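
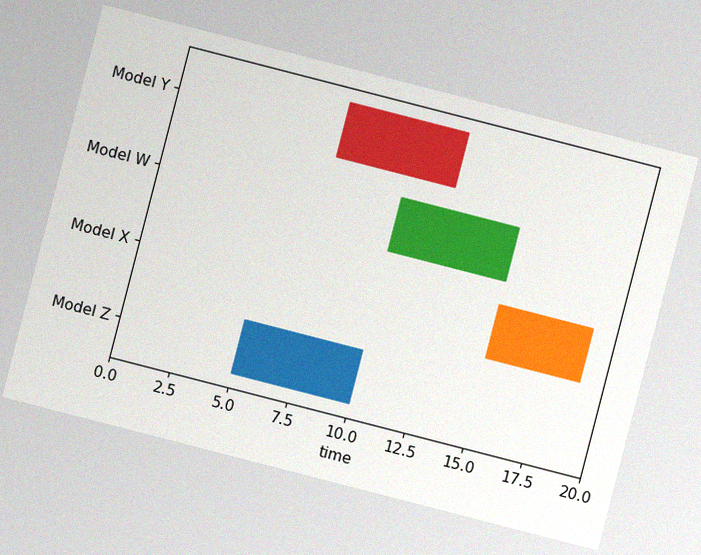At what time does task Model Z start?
5

The chart is tilted about 14° clockwise, with some photo noise. The Model Z bar begins at t=5.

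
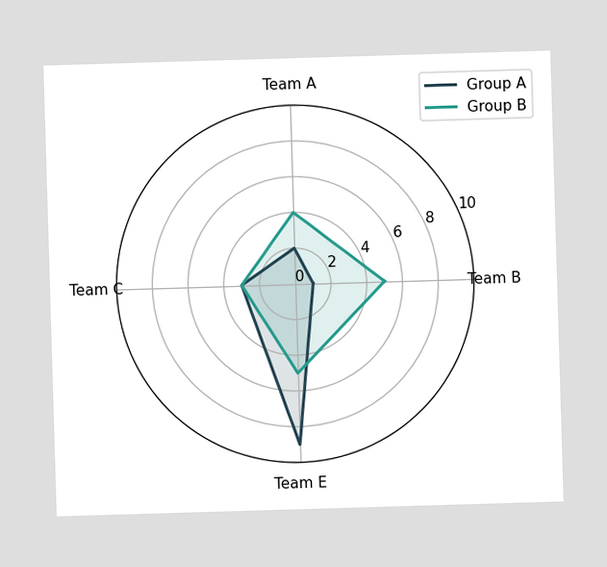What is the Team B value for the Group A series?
1

On the Team B axis, Group A reaches 1.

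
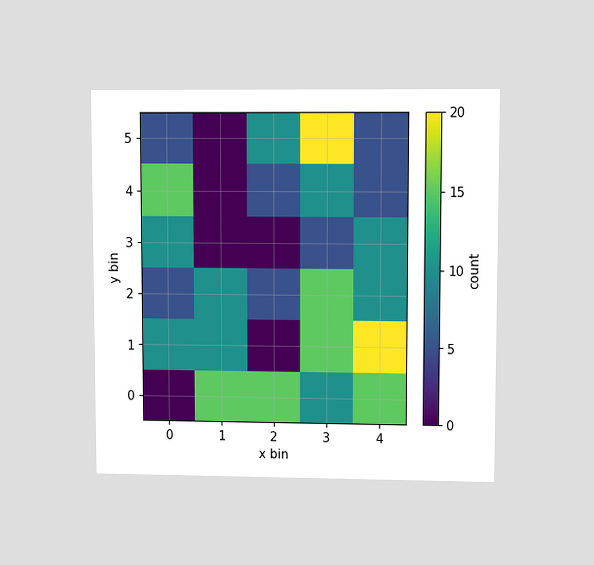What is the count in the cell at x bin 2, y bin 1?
The chart is viewed at a slight angle. Matching the cell (2, 1) against the colorbar gives 0.

0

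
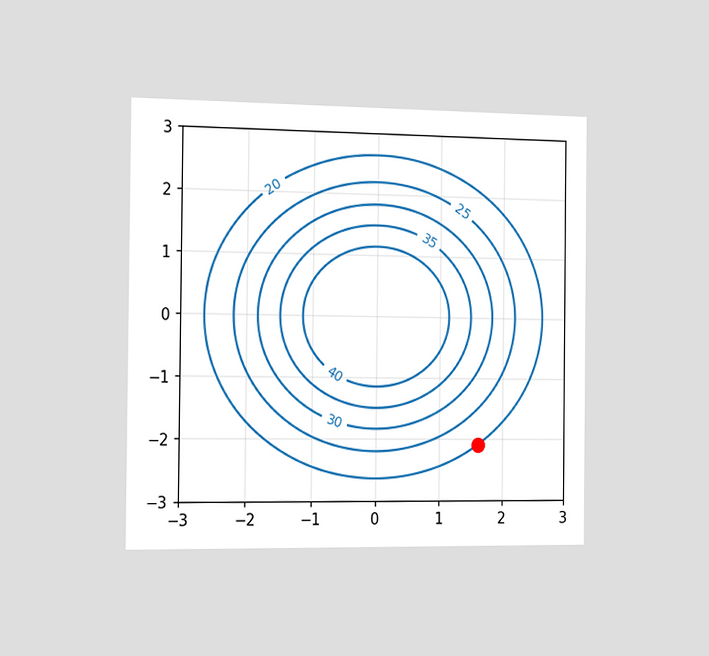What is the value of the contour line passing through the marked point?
20

The chart is viewed slightly from the left. The marked point sits on the contour labelled 20.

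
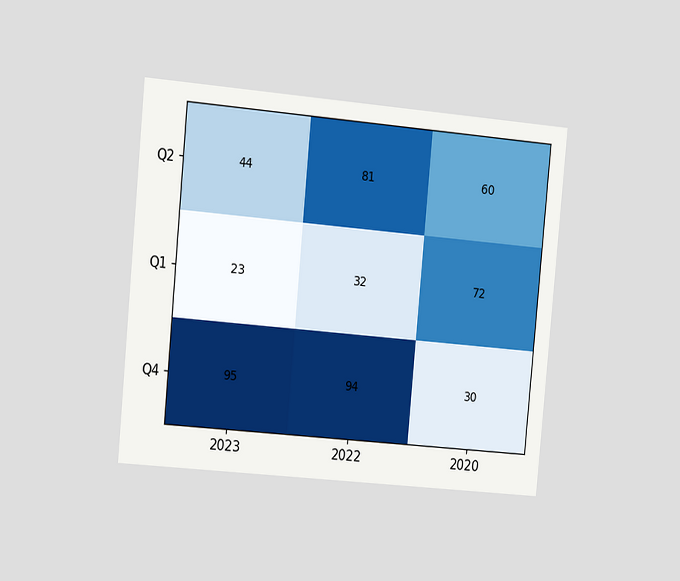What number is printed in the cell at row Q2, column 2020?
The chart is tilted about 5° clockwise and viewed slightly from the left. The (Q2, 2020) cell reads 60.

60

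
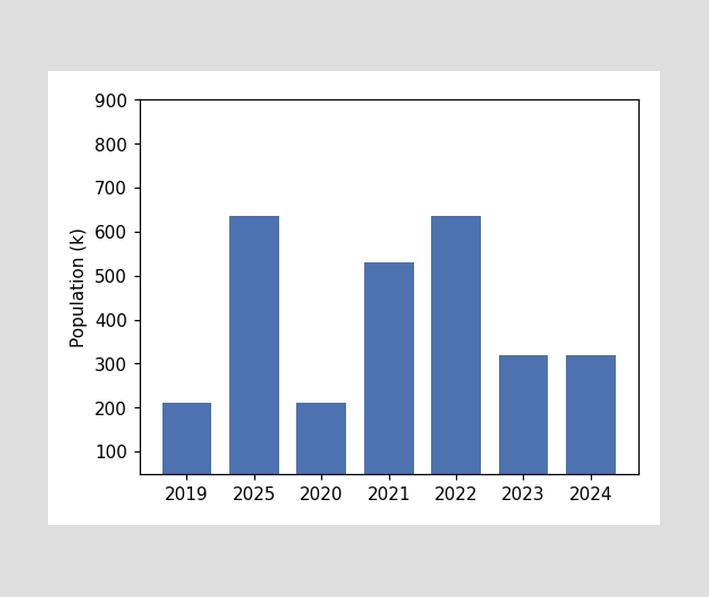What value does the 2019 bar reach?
212k

Reading along the chart's y-axis, the 2019 bar reaches 212k.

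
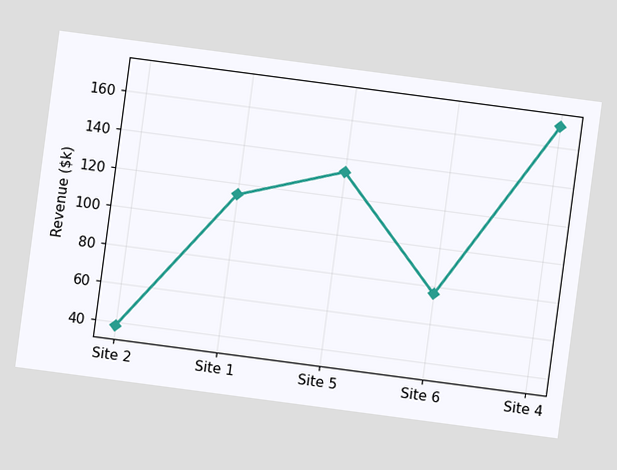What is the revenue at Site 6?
The chart is tilted about 8° clockwise. At Site 6, the line is at $76k.

$76k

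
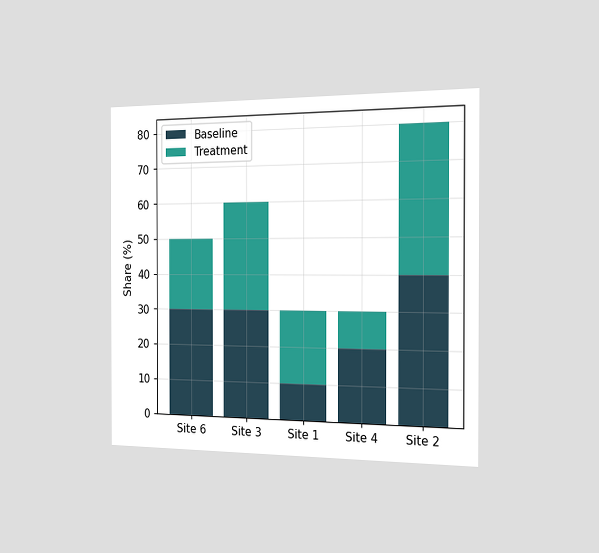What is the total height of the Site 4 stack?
30%

The chart is viewed slightly from the right. The Site 4 stack's top reaches 30% on the y-axis.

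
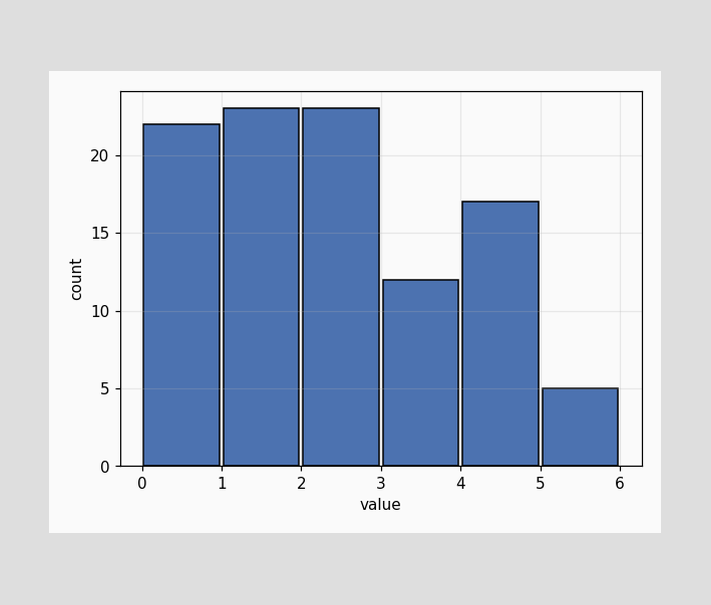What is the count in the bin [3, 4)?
12

The [3, 4) bin has height 12.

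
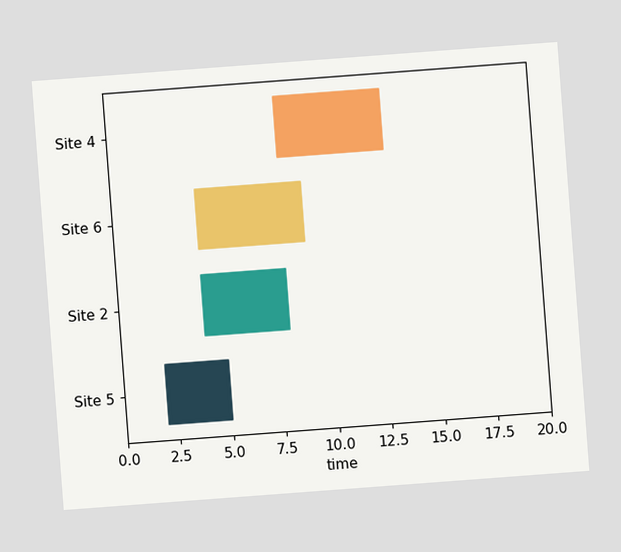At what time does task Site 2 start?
The chart is tilted about 4° counter-clockwise. The Site 2 bar begins at t=4.

4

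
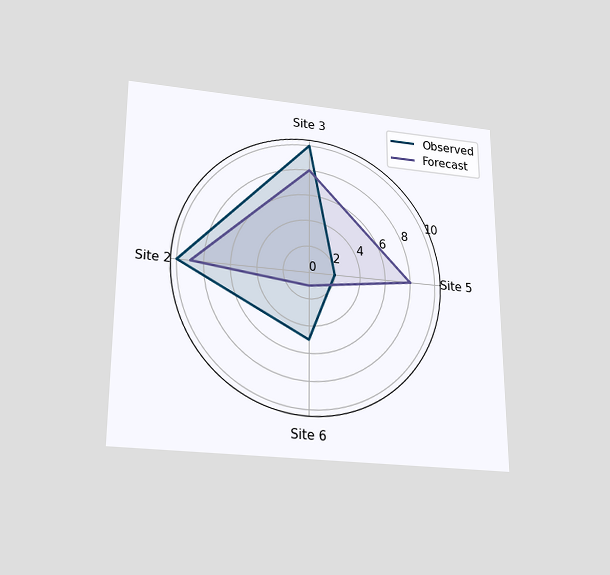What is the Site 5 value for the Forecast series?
The chart is viewed slightly from below. On the Site 5 axis, Forecast reaches 8.

8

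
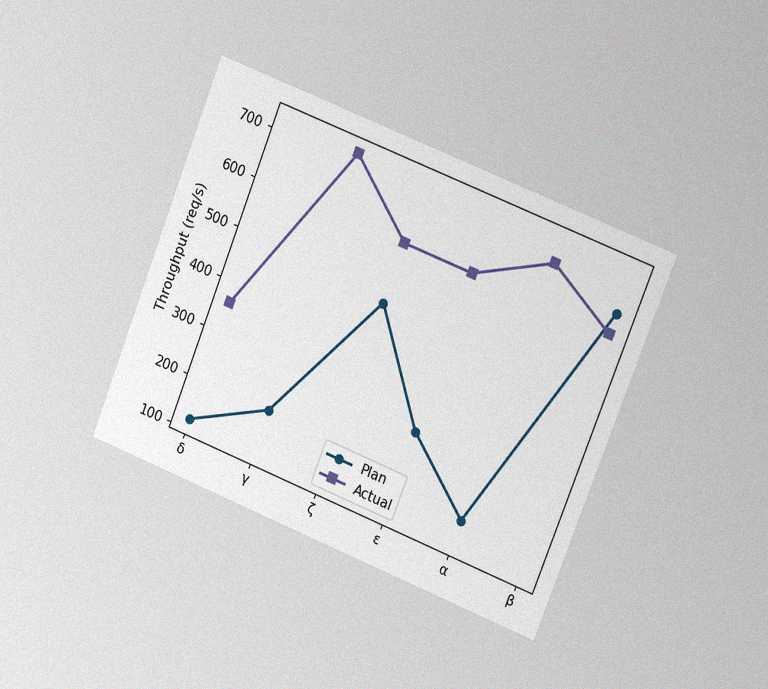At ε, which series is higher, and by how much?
The chart is tilted about 22° clockwise and viewed slightly from the right, with some photo noise. At ε, Actual sits above the other line by 320req/s.

Actual, by 320req/s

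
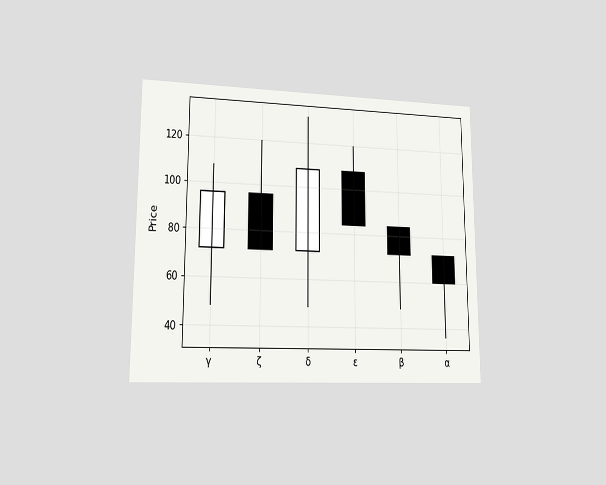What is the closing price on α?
The chart is viewed at a slight angle. The α candle closes at 60.

60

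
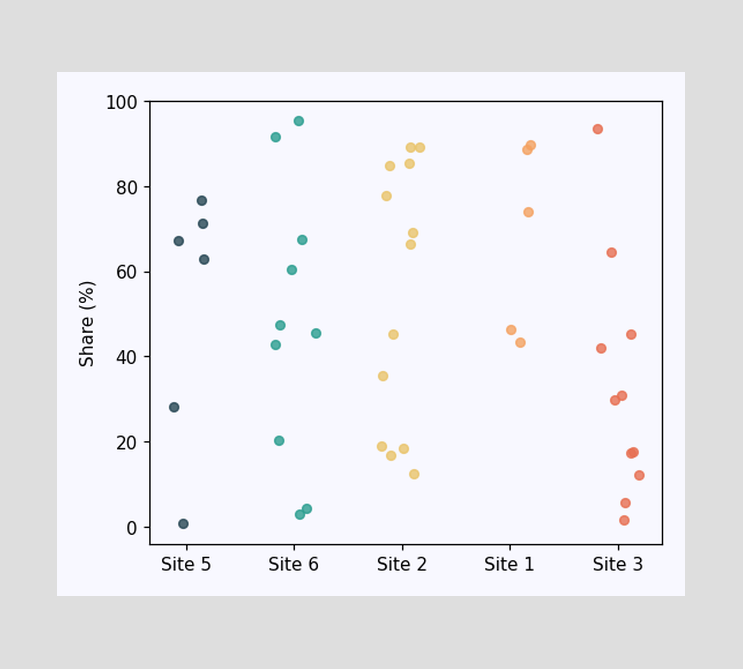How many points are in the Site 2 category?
Counting the markers in the Site 2 column gives 13.

13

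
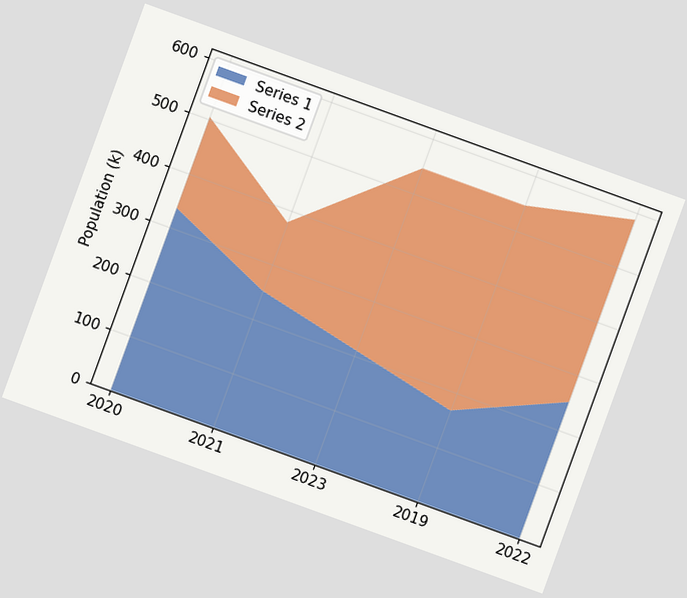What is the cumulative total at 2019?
546k

The chart is tilted about 20° clockwise. The stacked total at 2019 reaches 546k.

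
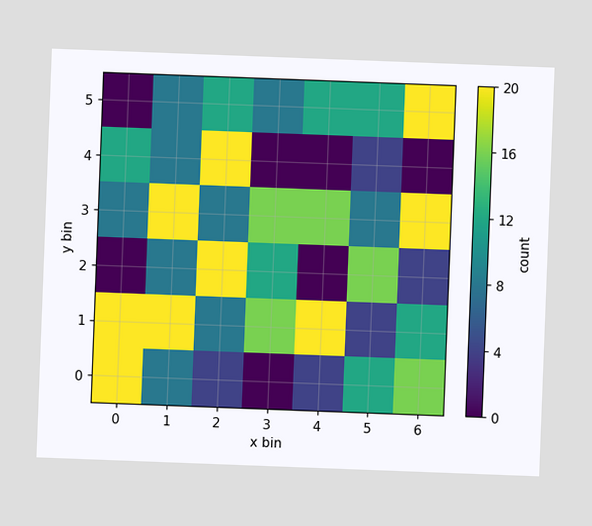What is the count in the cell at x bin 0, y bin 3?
8

The chart is tilted about 2° clockwise. Matching the cell (0, 3) against the colorbar gives 8.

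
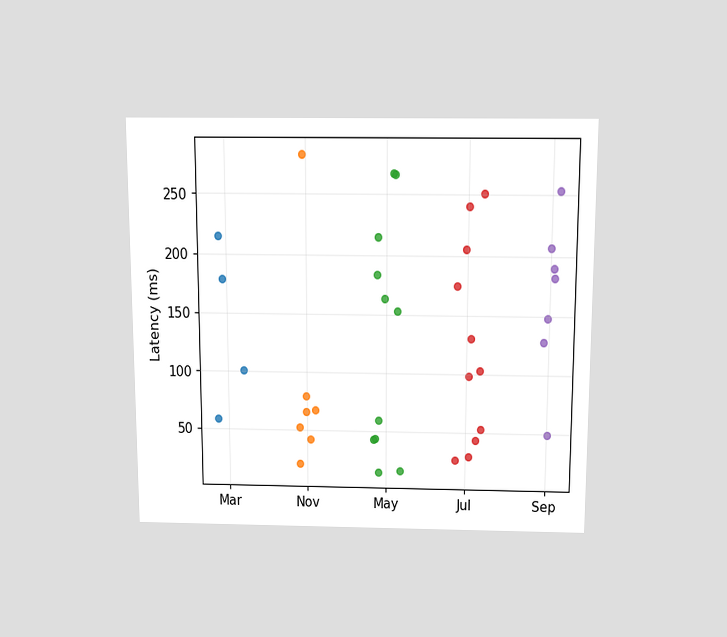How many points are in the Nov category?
The chart is viewed slightly from above. Counting the markers in the Nov column gives 7.

7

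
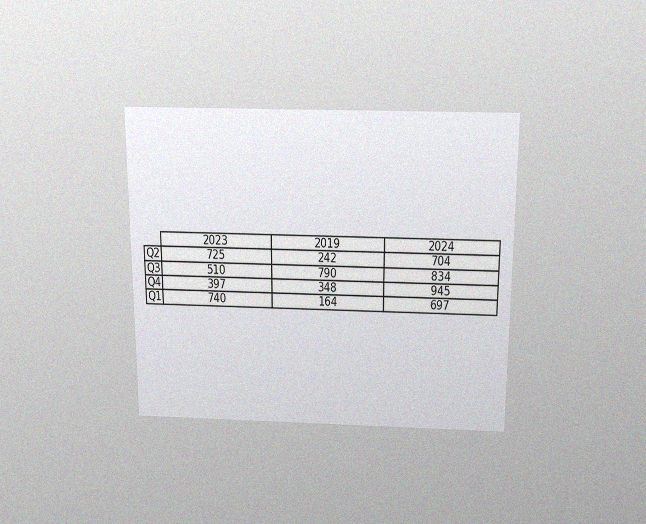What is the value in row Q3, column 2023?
The chart is viewed slightly from above, with some photo noise. The (Q3, 2023) cell reads 510.

510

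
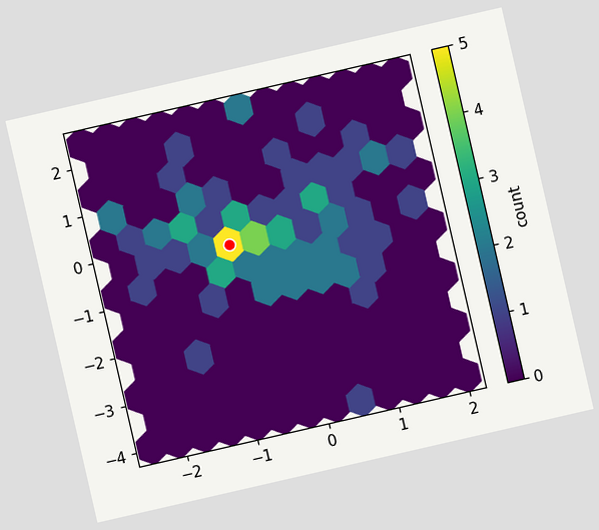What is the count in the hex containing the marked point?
5

The chart is tilted about 13° counter-clockwise. The marked hex reads 5 on the colorbar.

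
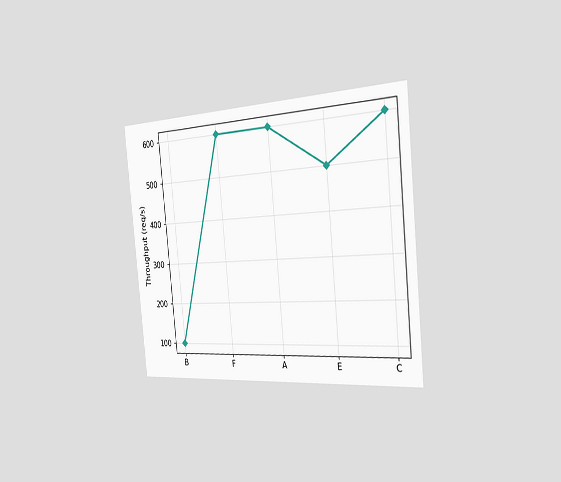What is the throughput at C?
600req/s

The chart is tilted about 5° counter-clockwise and viewed slightly from the right. At C, the line is at 600req/s.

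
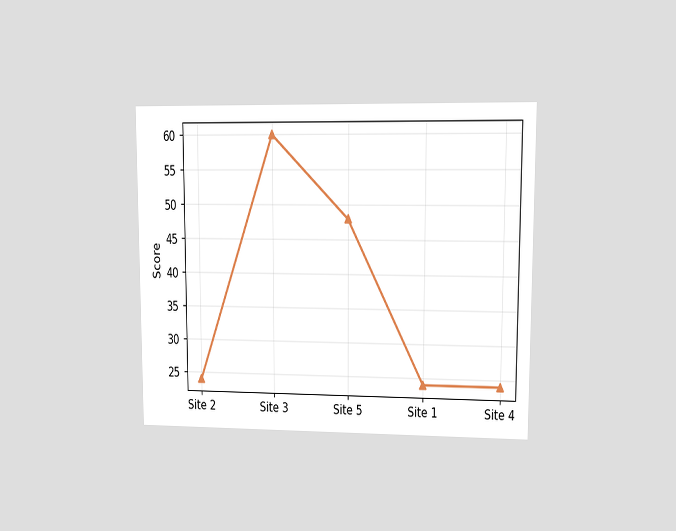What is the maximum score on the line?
60

The chart is viewed at a slight angle. The highest point is at Site 3, and reading across to the y-axis gives 60.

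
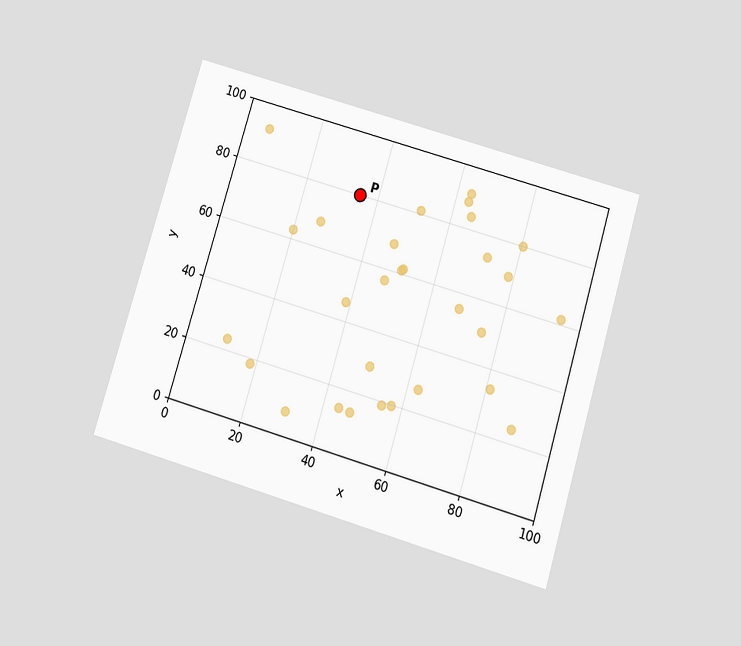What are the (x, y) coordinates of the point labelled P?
(35, 80)

The chart is tilted about 17° clockwise and viewed slightly from below. Following the gridlines from P to each axis, P sits at (35, 80).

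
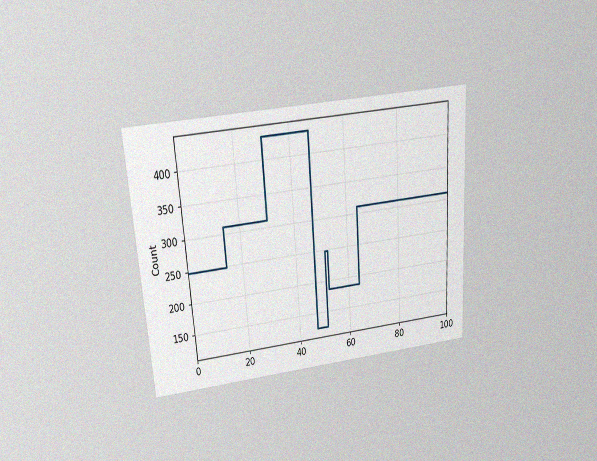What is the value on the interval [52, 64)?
The chart is tilted about 4° counter-clockwise and viewed slightly from above, with some photo noise. On [52, 64) the step sits at 186.

186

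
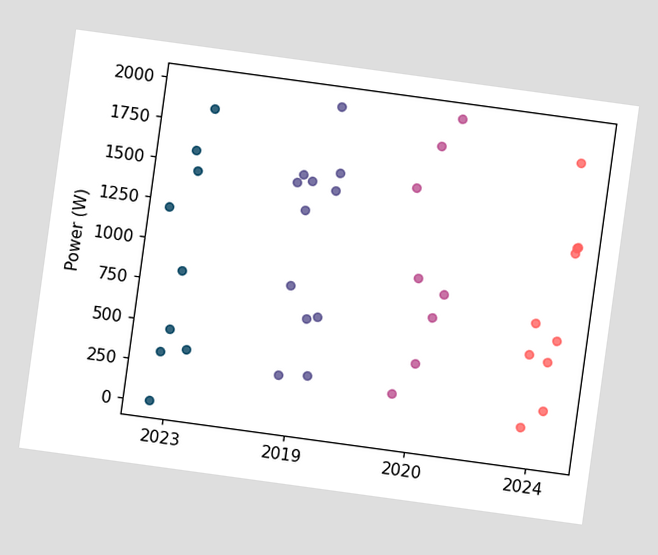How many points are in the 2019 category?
12

The chart is tilted about 8° clockwise. Counting the markers in the 2019 column gives 12.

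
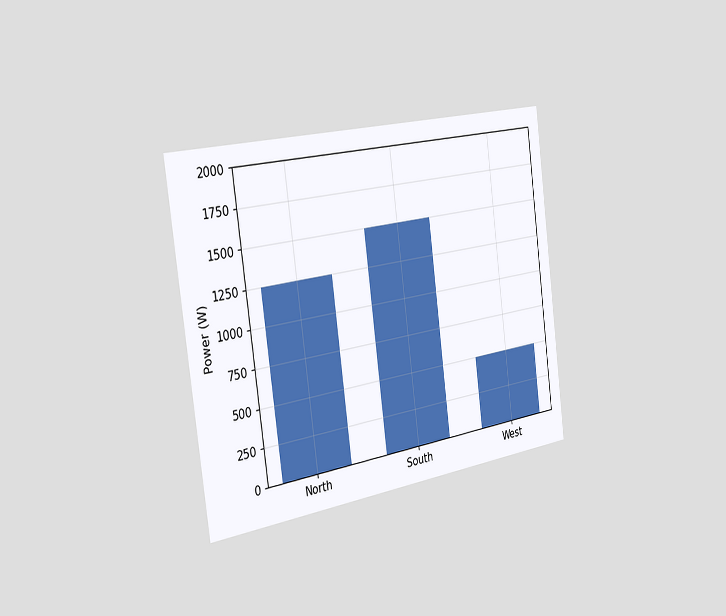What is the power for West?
500W

The chart is tilted about 8° counter-clockwise and viewed slightly from the left. Reading along the chart's y-axis, the West bar reaches 500W.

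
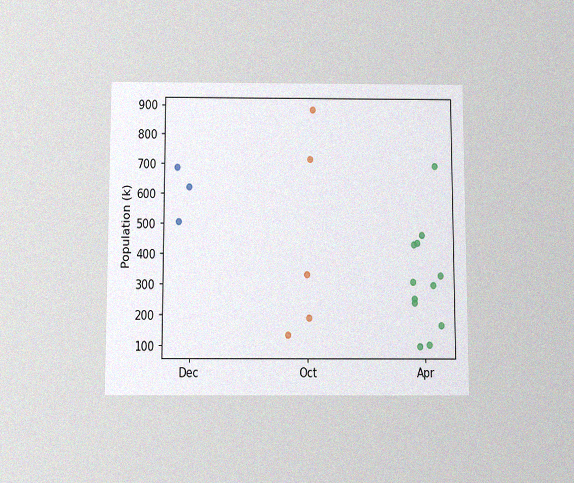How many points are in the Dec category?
The chart is viewed slightly from below, with some photo noise. Counting the markers in the Dec column gives 3.

3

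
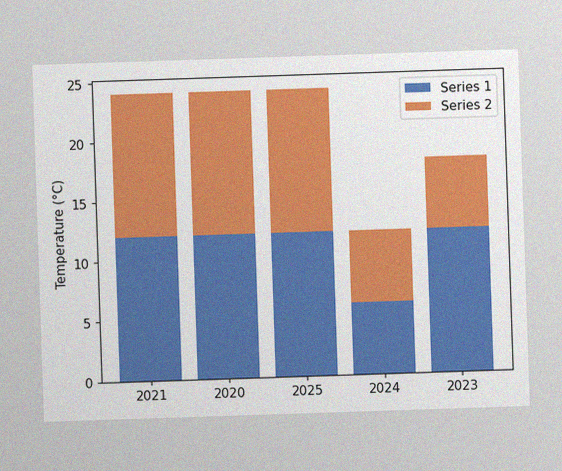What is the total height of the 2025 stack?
24°C

The image has some photo noise and uneven lighting. The 2025 stack's top reaches 24°C on the y-axis.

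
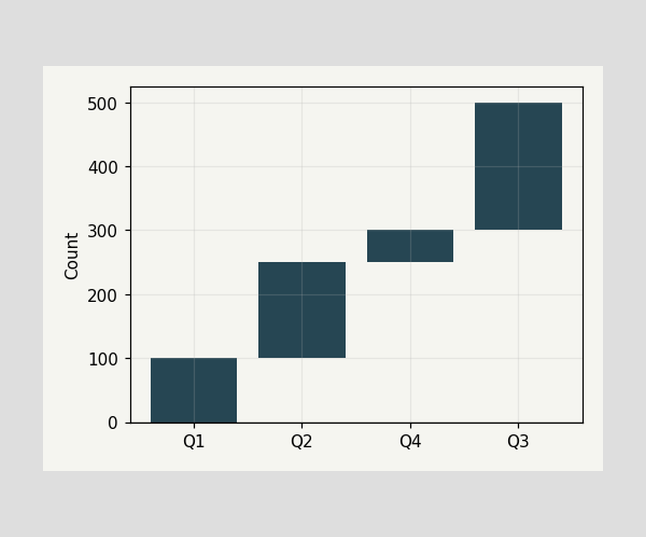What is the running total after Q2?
After Q2 the running total reaches 250.

250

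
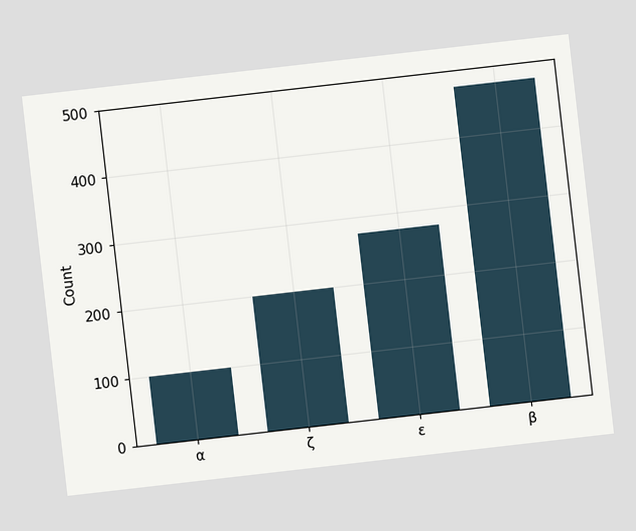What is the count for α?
100

The chart is tilted about 7° counter-clockwise. Reading along the chart's y-axis, the α bar reaches 100.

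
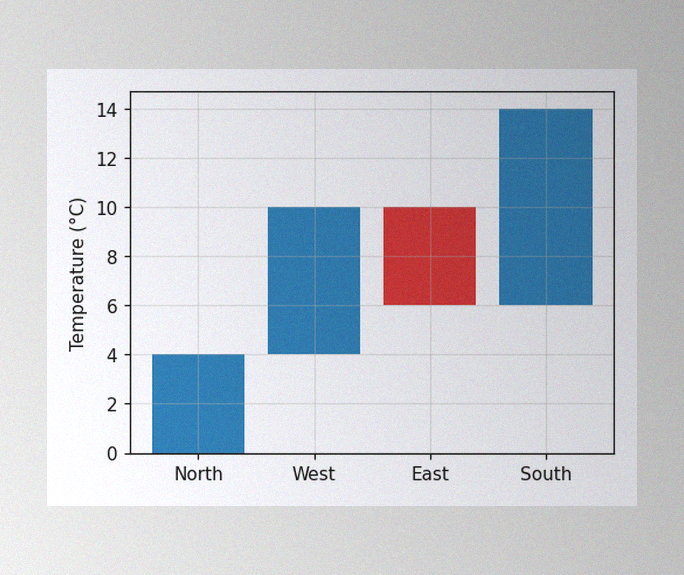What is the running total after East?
6°C

The image has some photo noise and uneven lighting. After East the running total reaches 6°C.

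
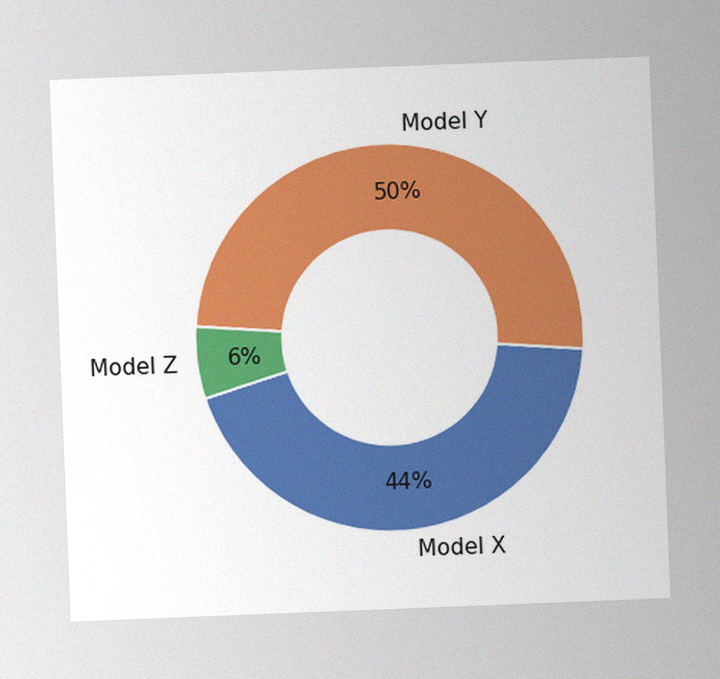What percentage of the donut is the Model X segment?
44%

The chart is tilted about 2° counter-clockwise, with some photo noise. The Model X segment takes up 44% of the ring.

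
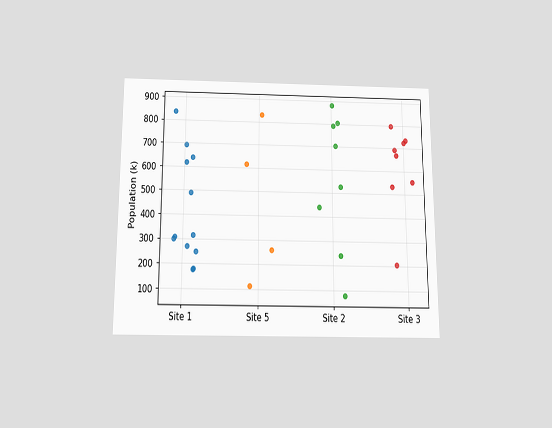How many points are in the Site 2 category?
8

The chart is viewed slightly from below. Counting the markers in the Site 2 column gives 8.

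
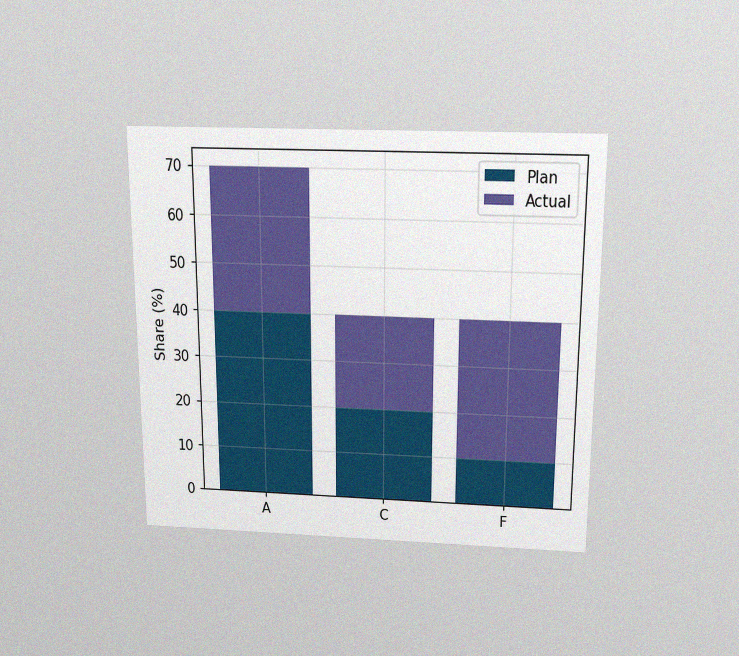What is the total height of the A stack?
70%

The chart is viewed slightly from above, with some photo noise. The A stack's top reaches 70% on the y-axis.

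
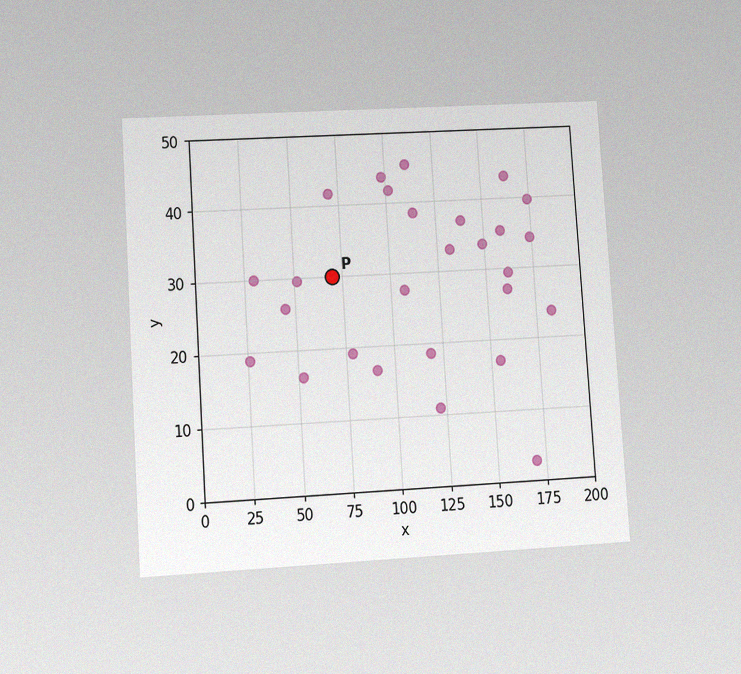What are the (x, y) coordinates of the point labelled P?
The chart is tilted about 4° counter-clockwise and viewed at a slight angle, with some photo noise. Following the gridlines from P to each axis, P sits at (70, 30).

(70, 30)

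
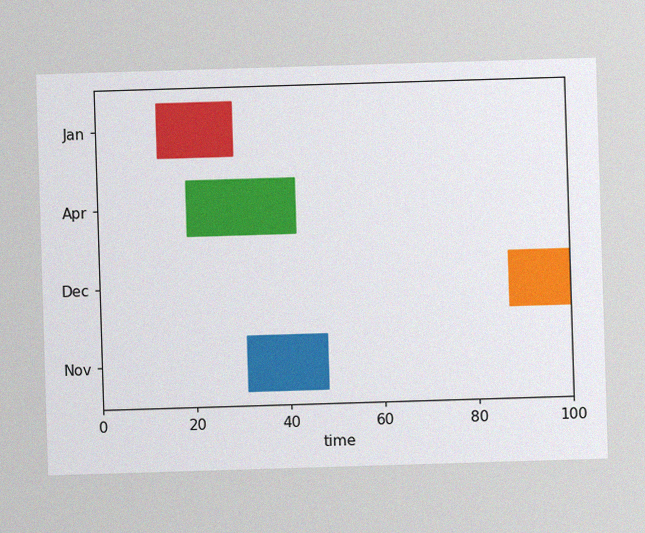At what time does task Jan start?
13

The image has some photo noise and uneven lighting. The Jan bar begins at t=13.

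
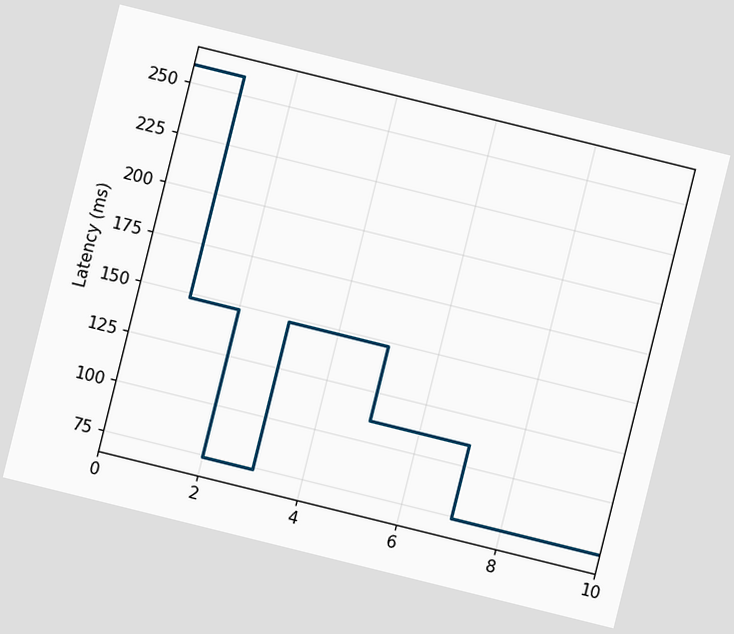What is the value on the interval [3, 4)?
The chart is tilted about 14° clockwise. On [3, 4) the step sits at 148ms.

148ms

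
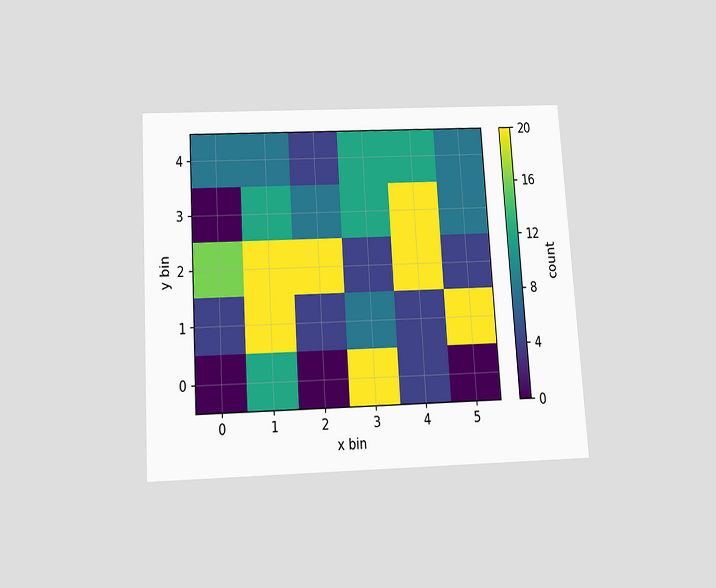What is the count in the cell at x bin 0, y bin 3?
The chart is tilted about 4° counter-clockwise and viewed slightly from below. Matching the cell (0, 3) against the colorbar gives 0.

0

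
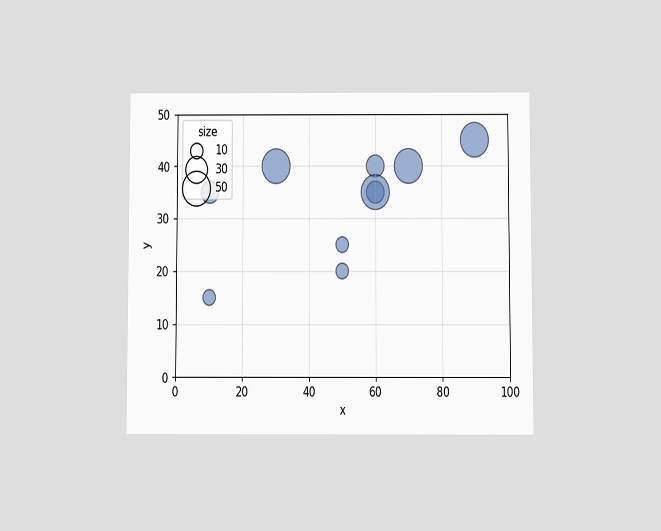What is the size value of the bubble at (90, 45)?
The chart is viewed at a slight angle. Matching the bubble at (90, 45) against the size legend gives 50.

50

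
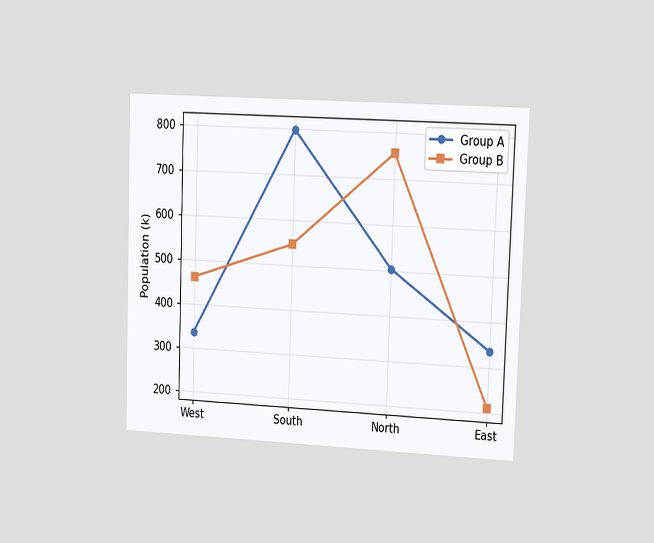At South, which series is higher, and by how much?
Group A, by 252k

The chart is tilted about 2° clockwise and viewed slightly from the right. At South, Group A sits above the other line by 252k.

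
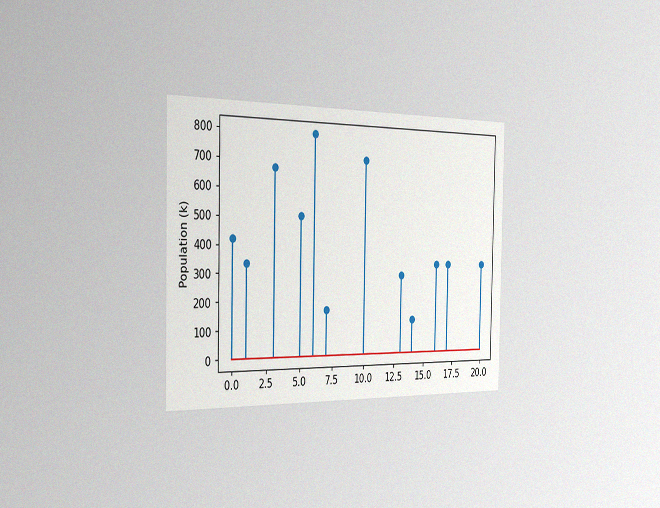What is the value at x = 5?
504k

The chart is viewed slightly from the left, with some photo noise. The stem at x=5 reaches 504k.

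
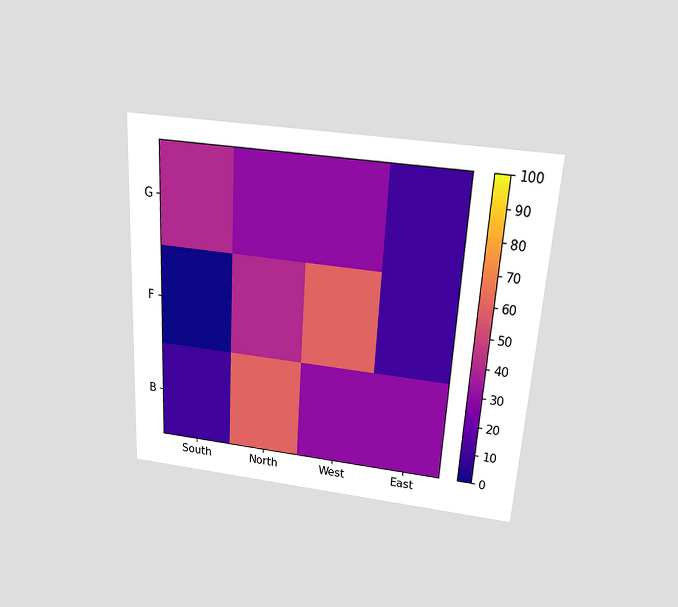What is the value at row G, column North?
The chart is tilted about 3° clockwise and viewed slightly from above. Matching cell (G, North) against the colorbar gives 30.

30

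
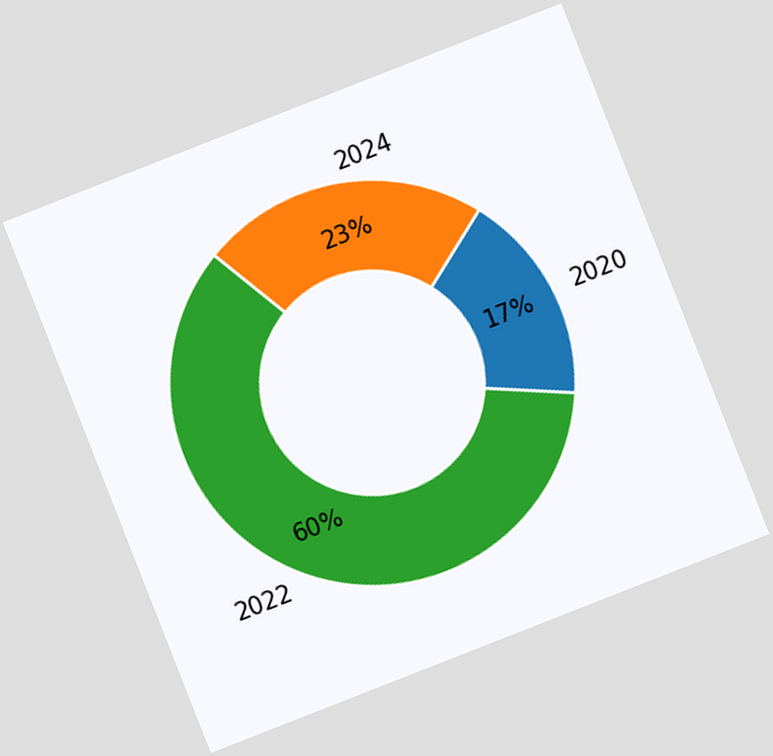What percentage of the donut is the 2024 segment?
23%

The chart is tilted about 21° counter-clockwise. The 2024 segment takes up 23% of the ring.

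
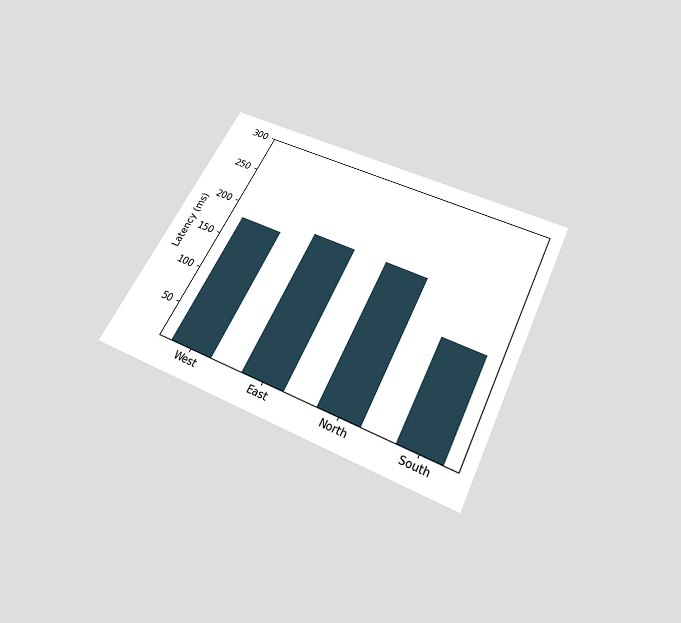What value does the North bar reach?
The chart is tilted about 26° clockwise and viewed slightly from below. Reading along the chart's y-axis, the North bar reaches 195ms.

195ms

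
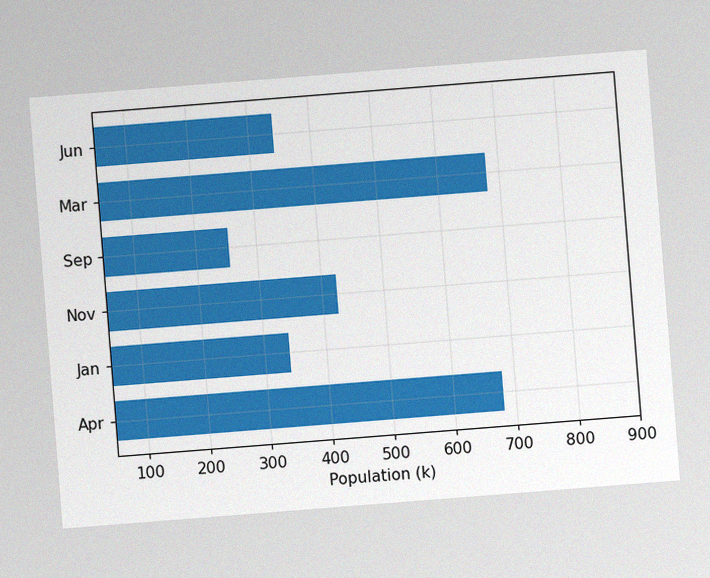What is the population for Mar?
The chart is tilted about 4° counter-clockwise, with some photo noise. Reading along the chart's x-axis, the Mar bar reaches 680k.

680k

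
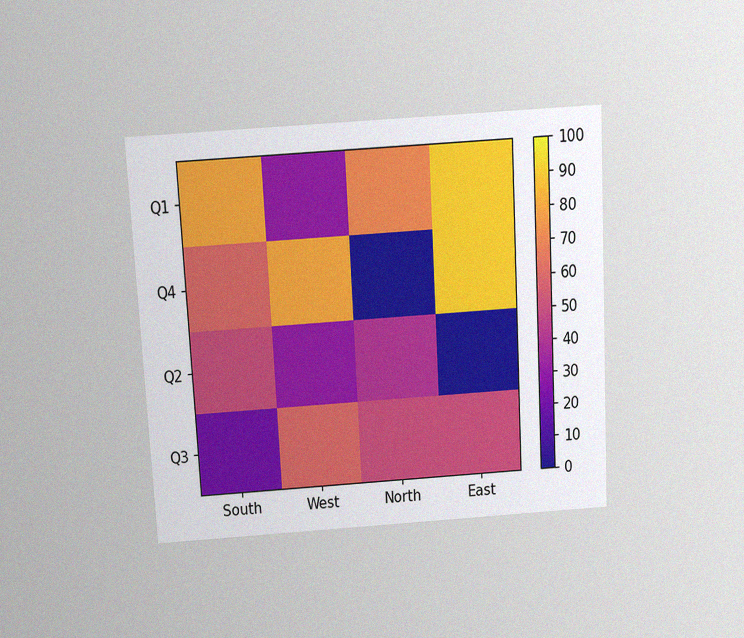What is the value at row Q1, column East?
The chart is tilted about 3° counter-clockwise and viewed slightly from above, with some photo noise. Matching cell (Q1, East) against the colorbar gives 90.

90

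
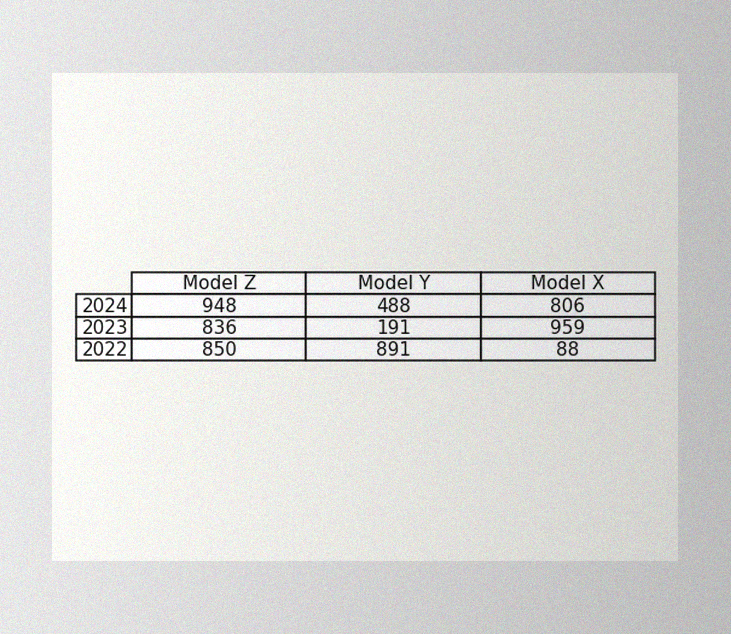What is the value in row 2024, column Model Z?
The image has some photo noise and uneven lighting. The (2024, Model Z) cell reads 948.

948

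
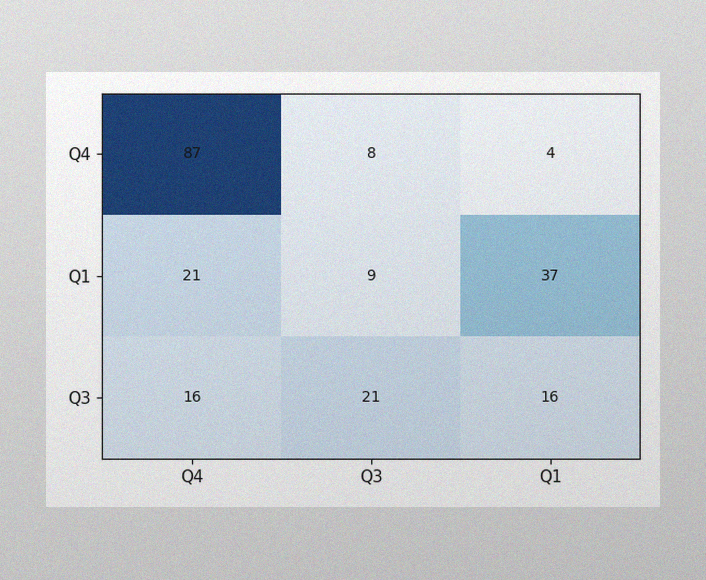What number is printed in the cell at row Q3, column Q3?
21

The image has some photo noise and uneven lighting. The (Q3, Q3) cell reads 21.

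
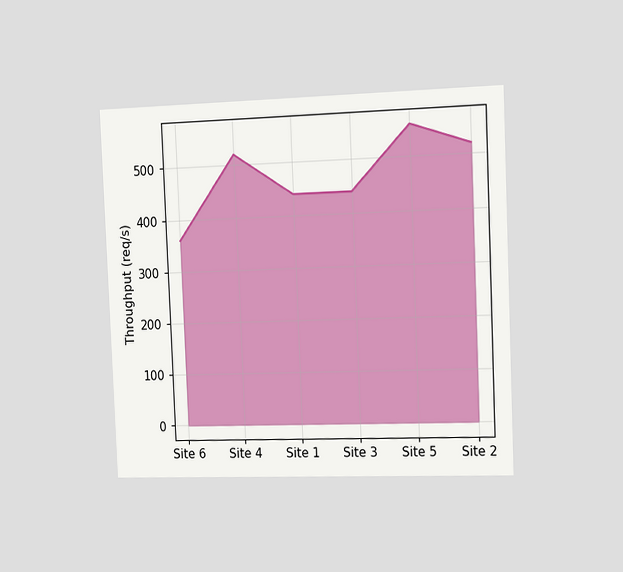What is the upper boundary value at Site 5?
560req/s

The chart is tilted about 2° counter-clockwise and viewed slightly from the right. At Site 5 the upper boundary is at 560req/s.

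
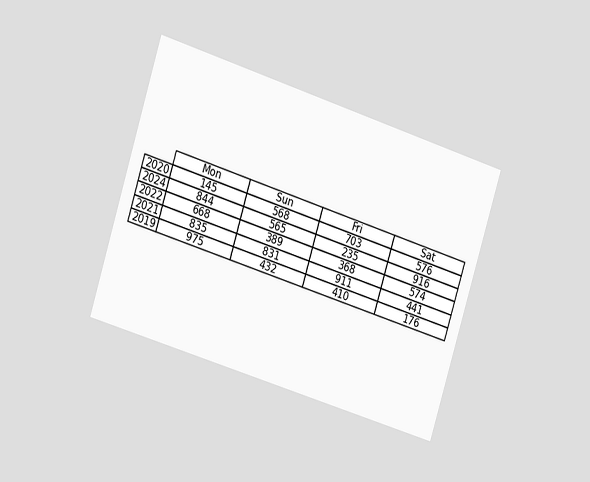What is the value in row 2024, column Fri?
235

The chart is tilted about 18° clockwise and viewed slightly from the left. The (2024, Fri) cell reads 235.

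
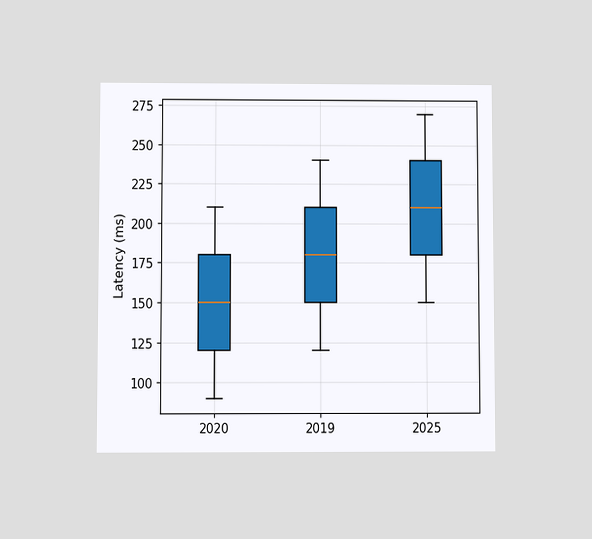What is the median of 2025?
The chart is viewed at a slight angle. The median line in the 2025 box sits at 210ms.

210ms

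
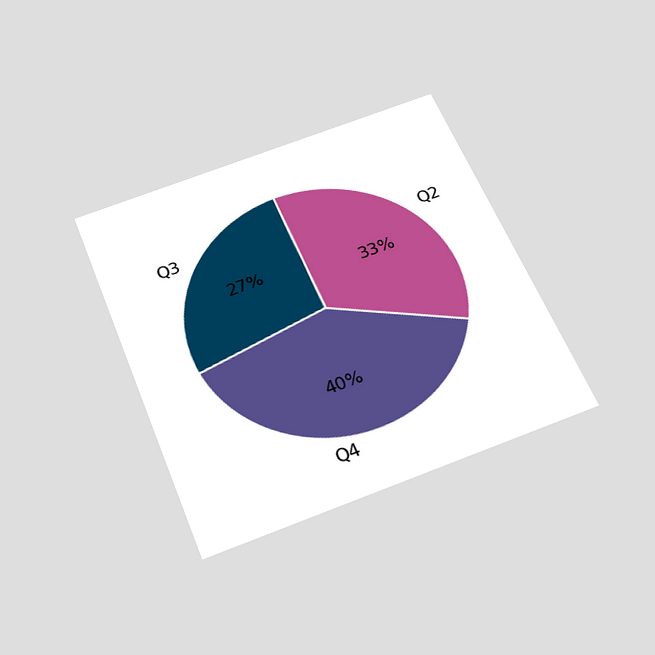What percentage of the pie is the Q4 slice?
40%

The chart is tilted about 22° counter-clockwise and viewed slightly from below. The Q4 slice takes up 40% of the pie.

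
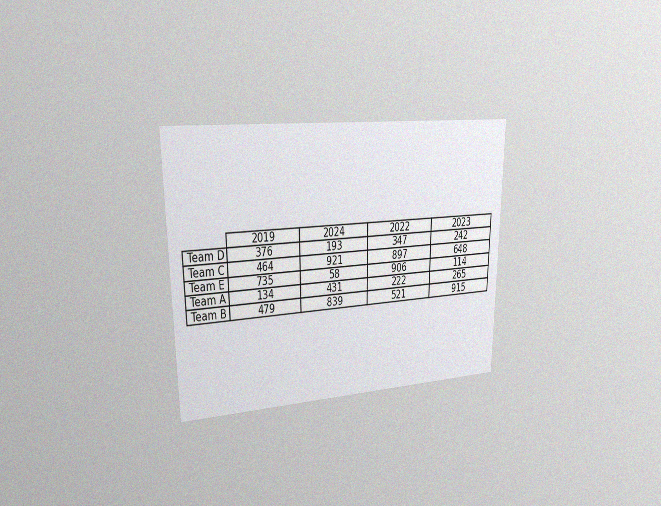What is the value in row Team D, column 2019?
The chart is viewed slightly from the left, with some photo noise. The (Team D, 2019) cell reads 376.

376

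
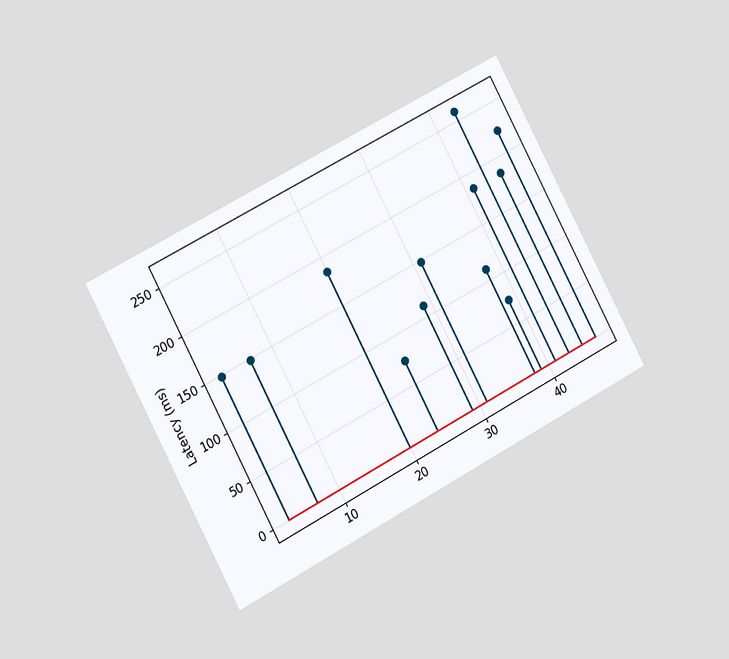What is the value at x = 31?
The chart is tilted about 28° counter-clockwise and viewed at a slight angle. The stem at x=31 reaches 148ms.

148ms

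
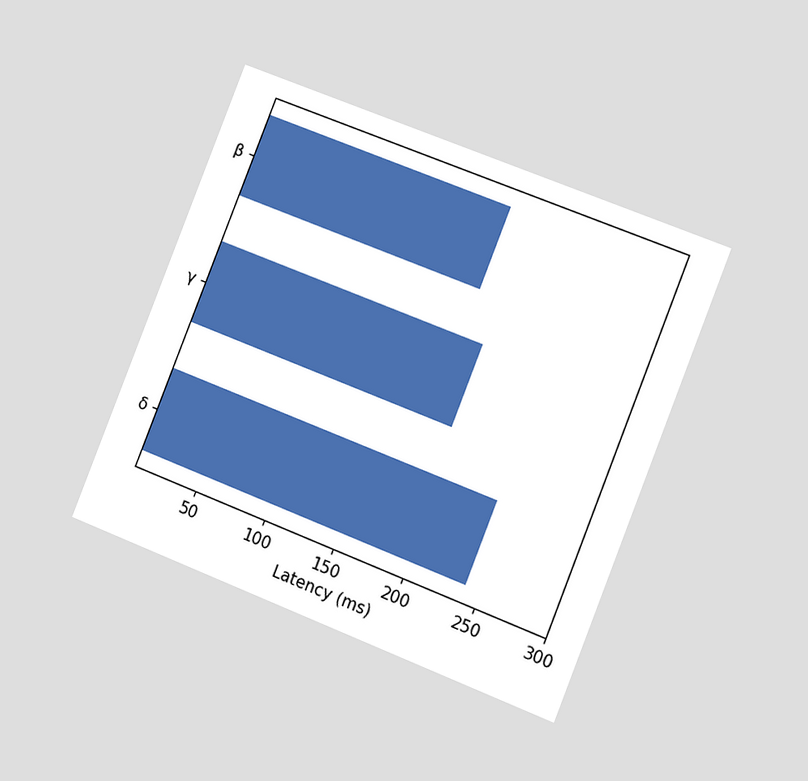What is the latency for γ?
195ms

The chart is tilted about 22° clockwise and viewed at a slight angle. Reading along the chart's x-axis, the γ bar reaches 195ms.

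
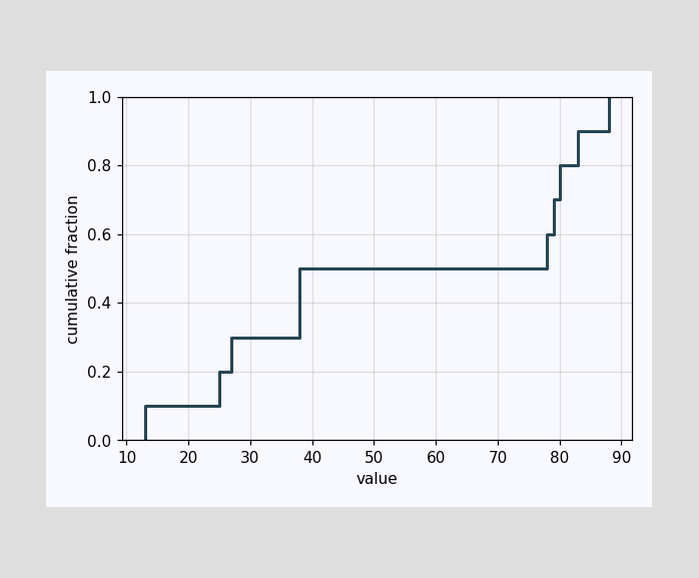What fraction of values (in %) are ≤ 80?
80%

At x=80 the ECDF step is at 80%.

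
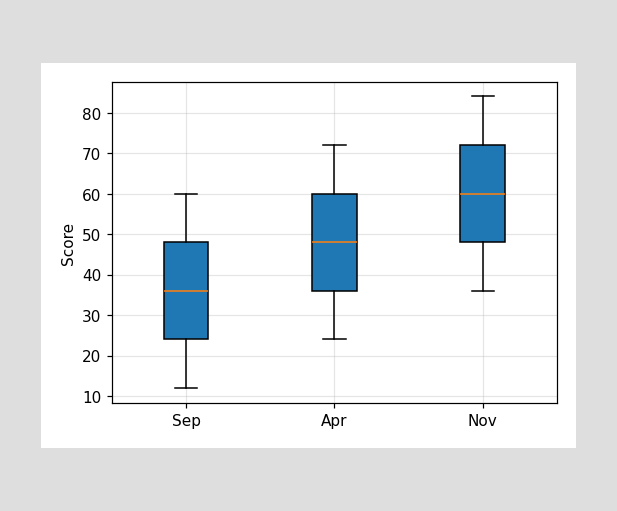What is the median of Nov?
60

The median line in the Nov box sits at 60.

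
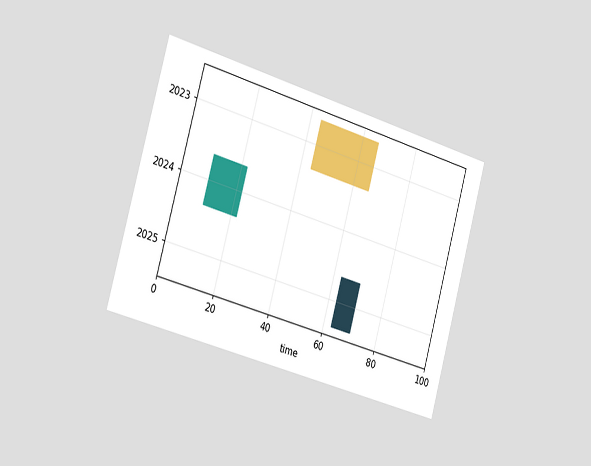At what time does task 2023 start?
44

The chart is tilted about 16° clockwise and viewed slightly from the left. The 2023 bar begins at t=44.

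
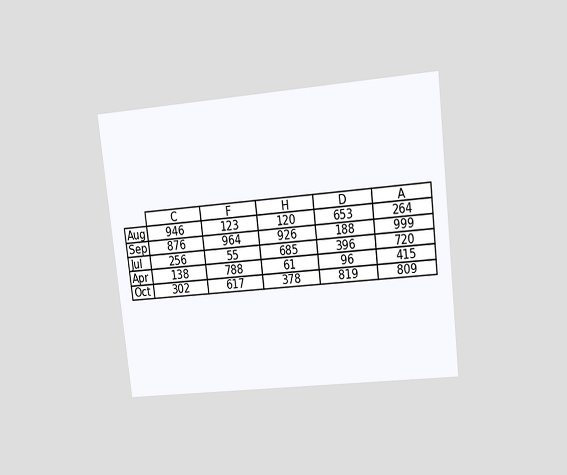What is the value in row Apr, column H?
61

The chart is tilted about 6° counter-clockwise and viewed at a slight angle. The (Apr, H) cell reads 61.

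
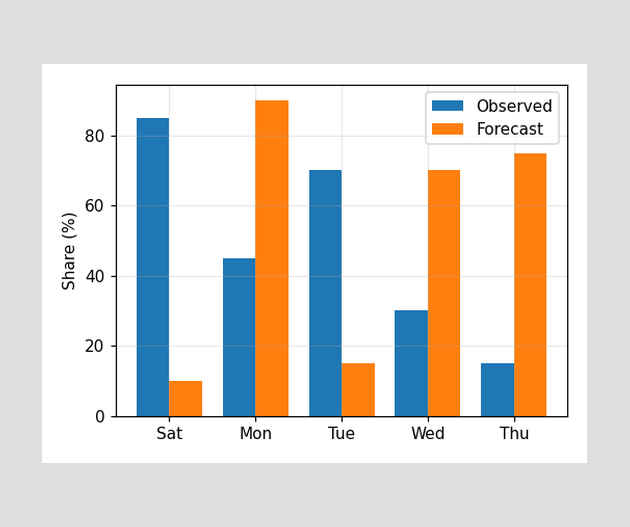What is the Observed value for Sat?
85%

The Observed bar at Sat reaches 85% on the y-axis.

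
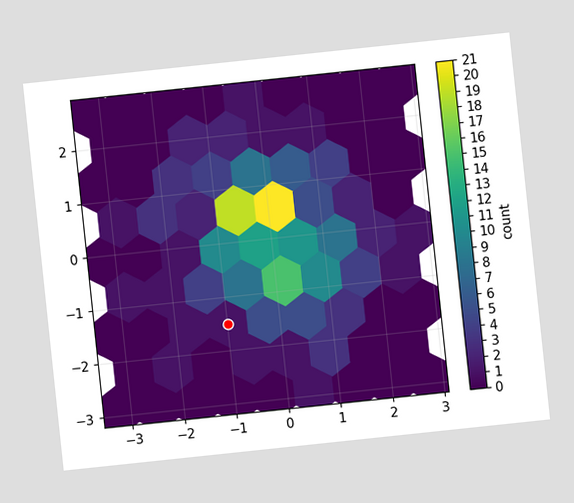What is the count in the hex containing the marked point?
The chart is tilted about 6° counter-clockwise. The marked hex reads 1 on the colorbar.

1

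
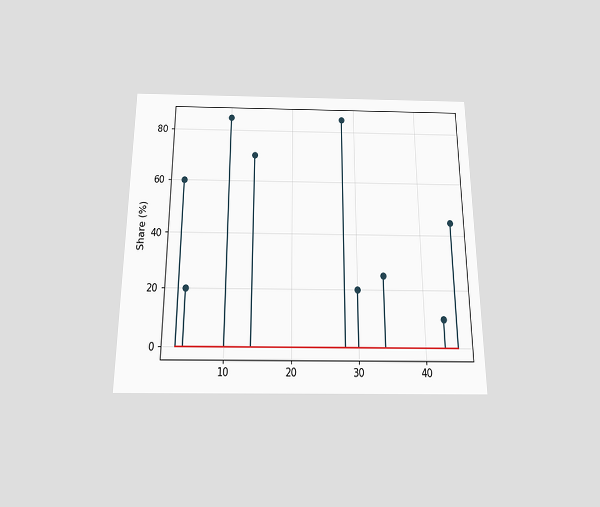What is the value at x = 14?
70%

The chart is viewed slightly from below. The stem at x=14 reaches 70%.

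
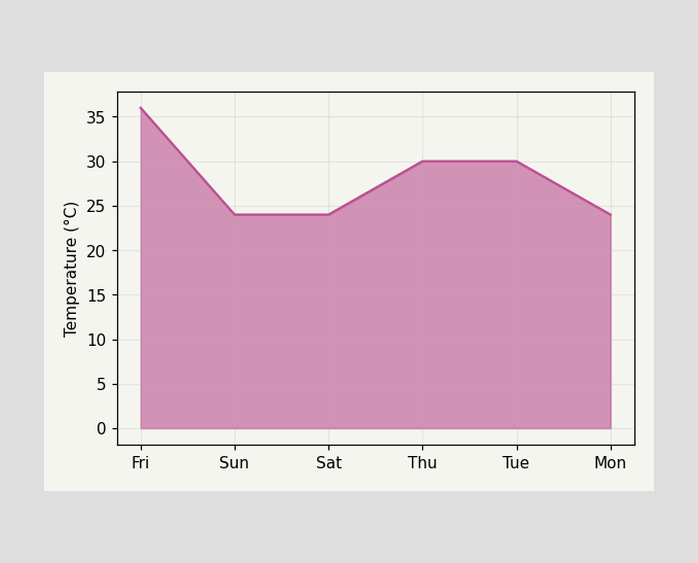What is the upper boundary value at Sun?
At Sun the upper boundary is at 24°C.

24°C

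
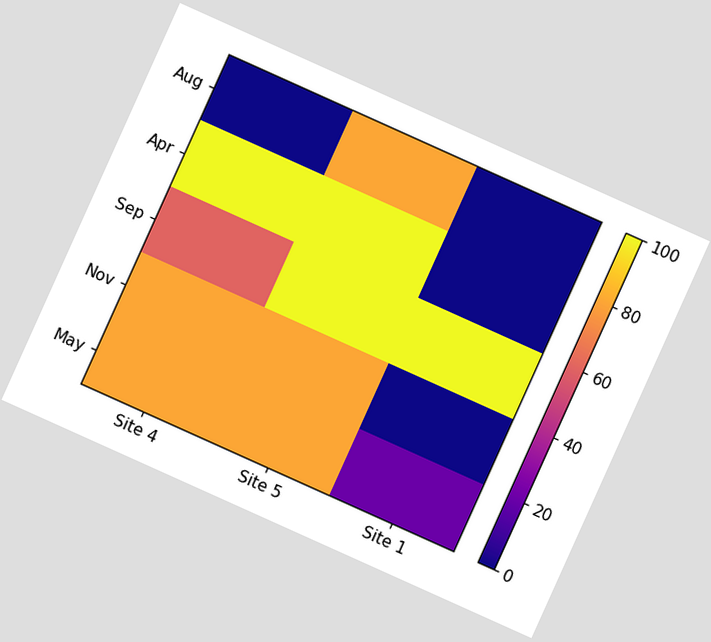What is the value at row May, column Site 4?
80

The chart is tilted about 24° clockwise. Matching cell (May, Site 4) against the colorbar gives 80.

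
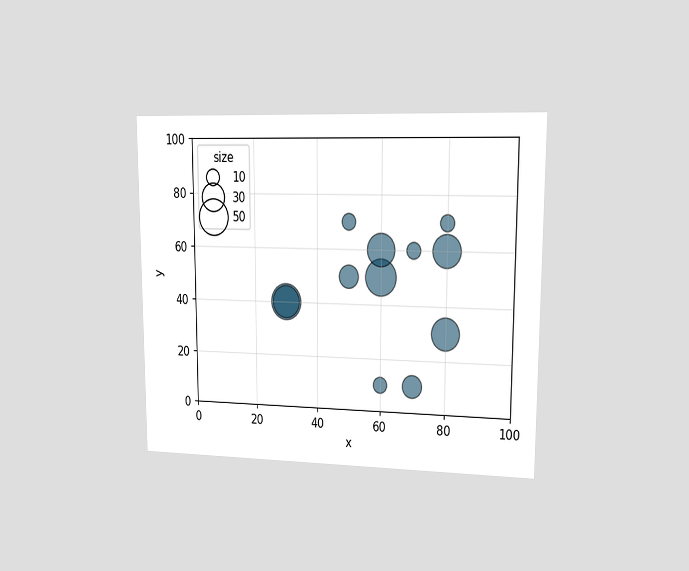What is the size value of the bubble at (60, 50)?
The chart is viewed at a slight angle. Matching the bubble at (60, 50) against the size legend gives 50.

50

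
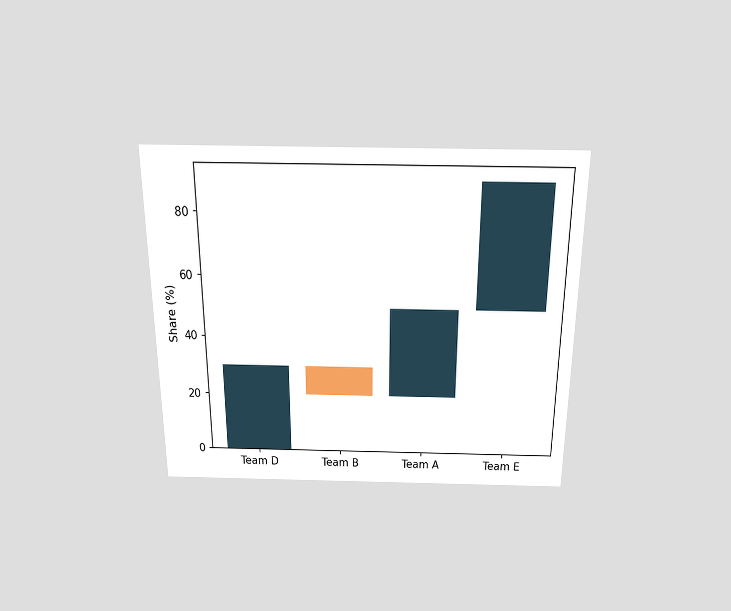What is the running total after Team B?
The chart is viewed slightly from above. After Team B the running total reaches 20%.

20%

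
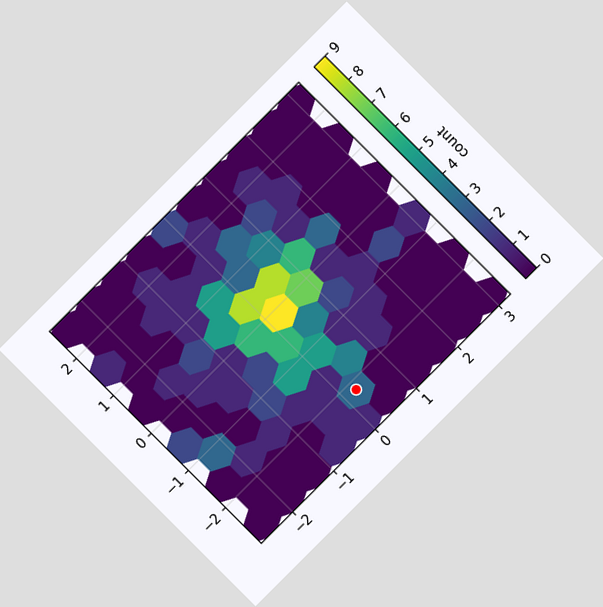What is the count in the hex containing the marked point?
The chart is tilted about 45° counter-clockwise. The marked hex reads 3 on the colorbar.

3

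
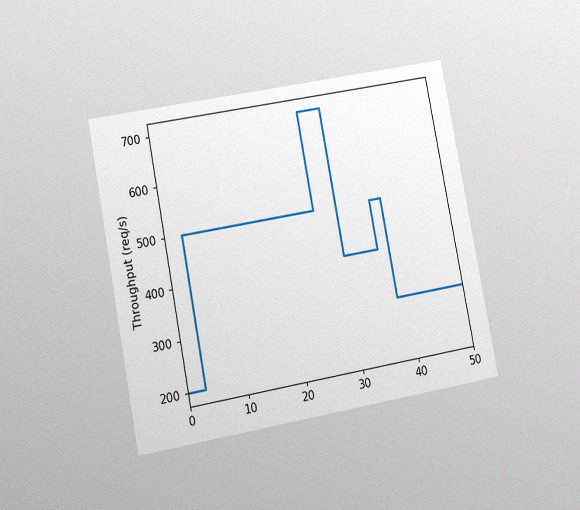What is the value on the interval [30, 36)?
The chart is tilted about 11° counter-clockwise and viewed at a slight angle, with some photo noise. On [30, 36) the step sits at 400req/s.

400req/s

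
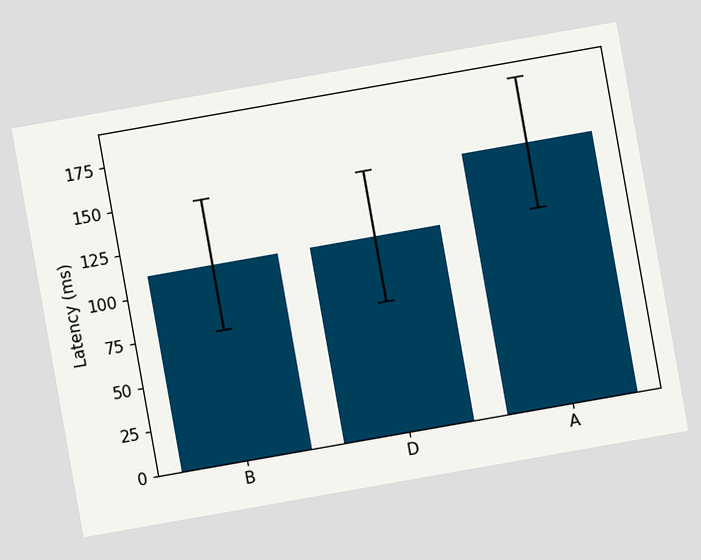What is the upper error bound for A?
185ms

The chart is tilted about 10° counter-clockwise. The A bar's upper whisker reaches 185ms.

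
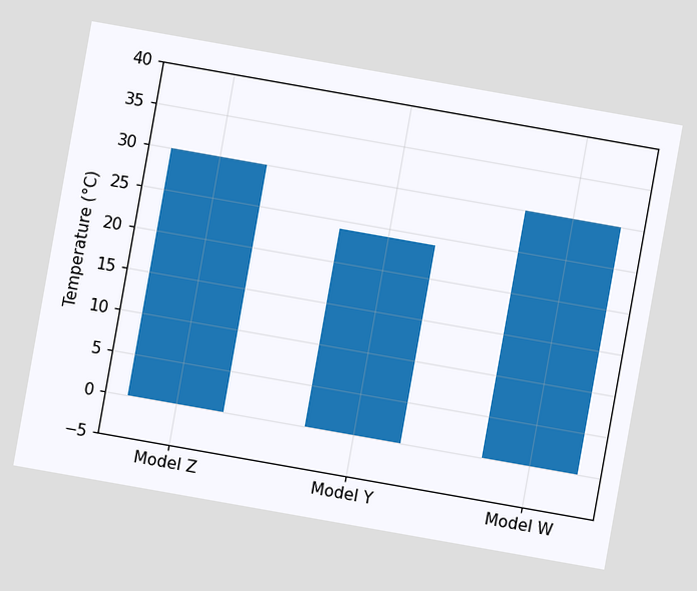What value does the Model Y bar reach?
The chart is tilted about 10° clockwise. Reading along the chart's y-axis, the Model Y bar reaches 24°C.

24°C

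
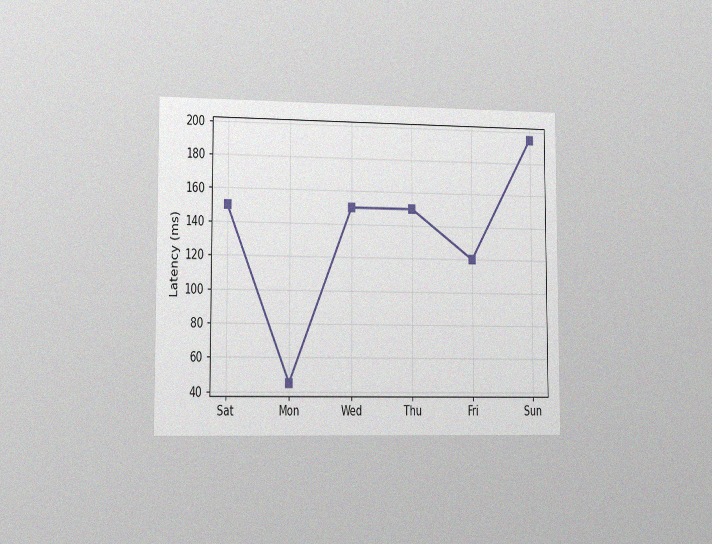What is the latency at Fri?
120ms

The chart is viewed slightly from the left, with some photo noise. At Fri, the line is at 120ms.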